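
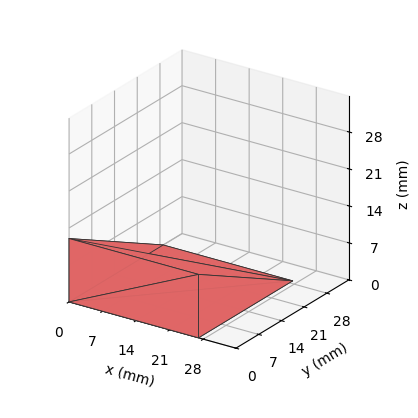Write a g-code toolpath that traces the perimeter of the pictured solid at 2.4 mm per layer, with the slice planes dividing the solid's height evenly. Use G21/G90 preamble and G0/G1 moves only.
Reading the render: the shape is a wedge (ramp): 27 × 29 mm base, rising to 12 mm along the y=0 edge and sloping linearly to z=0 at y=29 (dimensions read to the nearest mm from the axis ticks). For the g-code, the solid's height is divided into equal slices at the stated Δz and each level perimeter traced with G1 moves after a G0 lift.

; perimeter-only toolpath
G21 ; units = mm
G90 ; absolute positioning
G28 ; home
; layer 1
G0 Z2.4
G0 X0.0 Y0.0
G1 X27.0 Y0.0
G1 X27.0 Y23.2
G1 X0.0 Y23.2
G1 X0.0 Y0.0
; layer 2
G0 Z4.8
G0 X0.0 Y0.0
G1 X27.0 Y0.0
G1 X27.0 Y17.4
G1 X0.0 Y17.4
G1 X0.0 Y0.0
; layer 3
G0 Z7.2
G0 X0.0 Y0.0
G1 X27.0 Y0.0
G1 X27.0 Y11.6
G1 X0.0 Y11.6
G1 X0.0 Y0.0
; layer 4
G0 Z9.6
G0 X0.0 Y0.0
G1 X27.0 Y0.0
G1 X27.0 Y5.8
G1 X0.0 Y5.8
G1 X0.0 Y0.0
M2 ; end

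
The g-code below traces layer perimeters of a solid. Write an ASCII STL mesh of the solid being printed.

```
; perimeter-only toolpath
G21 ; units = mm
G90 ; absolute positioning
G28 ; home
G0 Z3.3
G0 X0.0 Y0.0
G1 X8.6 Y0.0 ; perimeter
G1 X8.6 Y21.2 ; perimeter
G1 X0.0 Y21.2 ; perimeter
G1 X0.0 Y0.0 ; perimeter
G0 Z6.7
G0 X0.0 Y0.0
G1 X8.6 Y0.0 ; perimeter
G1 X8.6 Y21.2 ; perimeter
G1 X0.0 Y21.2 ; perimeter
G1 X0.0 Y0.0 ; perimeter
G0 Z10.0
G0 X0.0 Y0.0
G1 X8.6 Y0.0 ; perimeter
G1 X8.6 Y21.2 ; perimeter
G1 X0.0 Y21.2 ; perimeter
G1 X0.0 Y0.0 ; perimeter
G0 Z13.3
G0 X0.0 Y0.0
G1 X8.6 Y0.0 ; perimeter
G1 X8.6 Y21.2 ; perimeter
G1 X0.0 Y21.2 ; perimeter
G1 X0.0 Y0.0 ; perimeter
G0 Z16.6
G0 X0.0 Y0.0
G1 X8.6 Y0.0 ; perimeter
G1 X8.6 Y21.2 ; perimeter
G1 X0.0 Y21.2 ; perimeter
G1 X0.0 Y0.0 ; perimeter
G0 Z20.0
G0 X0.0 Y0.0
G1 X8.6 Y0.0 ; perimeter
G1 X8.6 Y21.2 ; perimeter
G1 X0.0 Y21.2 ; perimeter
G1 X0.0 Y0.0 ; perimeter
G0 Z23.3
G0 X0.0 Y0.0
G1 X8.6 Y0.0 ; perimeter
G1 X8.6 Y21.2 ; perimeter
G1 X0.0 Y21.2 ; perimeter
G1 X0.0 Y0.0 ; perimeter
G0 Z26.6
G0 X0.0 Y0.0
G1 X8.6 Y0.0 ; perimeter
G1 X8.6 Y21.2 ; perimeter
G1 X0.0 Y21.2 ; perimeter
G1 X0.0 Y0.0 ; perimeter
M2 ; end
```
solid part
  facet normal 0.0000 0.0000 -1.0000
    outer loop
      vertex 8.6 21.2 0.0
      vertex 8.6 0.0 0.0
      vertex 0.0 0.0 0.0
    endloop
  endfacet
  facet normal 0.0000 0.0000 -1.0000
    outer loop
      vertex 0.0 21.2 0.0
      vertex 8.6 21.2 0.0
      vertex 0.0 0.0 0.0
    endloop
  endfacet
  facet normal 0.0000 0.0000 1.0000
    outer loop
      vertex 0.0 0.0 26.6
      vertex 8.6 0.0 26.6
      vertex 8.6 21.2 26.6
    endloop
  endfacet
  facet normal 0.0000 0.0000 1.0000
    outer loop
      vertex 0.0 0.0 26.6
      vertex 8.6 21.2 26.6
      vertex 0.0 21.2 26.6
    endloop
  endfacet
  facet normal 0.0000 -1.0000 0.0000
    outer loop
      vertex 0.0 0.0 0.0
      vertex 8.6 0.0 0.0
      vertex 8.6 0.0 26.6
    endloop
  endfacet
  facet normal 0.0000 -1.0000 0.0000
    outer loop
      vertex 0.0 0.0 0.0
      vertex 8.6 0.0 26.6
      vertex 0.0 0.0 26.6
    endloop
  endfacet
  facet normal 0.0000 1.0000 0.0000
    outer loop
      vertex 8.6 21.2 26.6
      vertex 8.6 21.2 0.0
      vertex 0.0 21.2 0.0
    endloop
  endfacet
  facet normal 0.0000 1.0000 0.0000
    outer loop
      vertex 0.0 21.2 26.6
      vertex 8.6 21.2 26.6
      vertex 0.0 21.2 0.0
    endloop
  endfacet
  facet normal -1.0000 0.0000 0.0000
    outer loop
      vertex 0.0 21.2 26.6
      vertex 0.0 21.2 0.0
      vertex 0.0 0.0 0.0
    endloop
  endfacet
  facet normal -1.0000 0.0000 0.0000
    outer loop
      vertex 0.0 0.0 26.6
      vertex 0.0 21.2 26.6
      vertex 0.0 0.0 0.0
    endloop
  endfacet
  facet normal 1.0000 0.0000 0.0000
    outer loop
      vertex 8.6 0.0 0.0
      vertex 8.6 21.2 0.0
      vertex 8.6 21.2 26.6
    endloop
  endfacet
  facet normal 1.0000 0.0000 0.0000
    outer loop
      vertex 8.6 0.0 0.0
      vertex 8.6 21.2 26.6
      vertex 8.6 0.0 26.6
    endloop
  endfacet
endsolid part

The G0 Z moves step by Δz≈3.3 mm. Every layer's G1 loop is the same polygon, so the solid is a straight extrusion of it from z=0 to z≈26.6. Closing with flat bottom and top caps and triangulating gives 12 facets — a rectangular box, roughly 8.6 × 21.2 mm footprint and 26.6 mm tall.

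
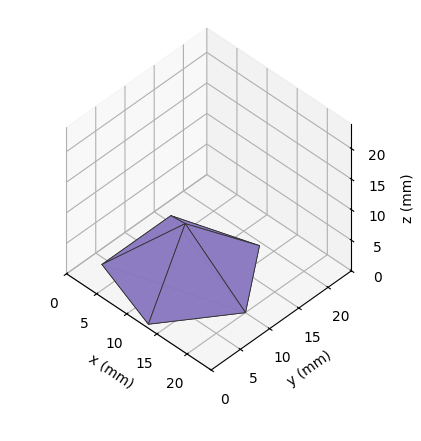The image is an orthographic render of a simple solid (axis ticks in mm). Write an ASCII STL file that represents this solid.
Reading the render: the shape is a regular 5-sided pyramid, base circumscribed radius ≈ 10 mm, apex at z ≈ 8 mm (dimensions read to the nearest mm from the axis ticks). For the STL, each face is triangulated and given an outward normal.

solid part
  facet normal 0.0000 0.0000 -1.0000
    outer loop
      vertex 1.9 15.9 0.0
      vertex 13.1 19.5 0.0
      vertex 20.0 10.0 0.0
    endloop
  endfacet
  facet normal 0.0000 0.0000 -1.0000
    outer loop
      vertex 1.9 4.1 0.0
      vertex 1.9 15.9 0.0
      vertex 20.0 10.0 0.0
    endloop
  endfacet
  facet normal 0.0000 0.0000 -1.0000
    outer loop
      vertex 13.1 0.5 0.0
      vertex 1.9 4.1 0.0
      vertex 20.0 10.0 0.0
    endloop
  endfacet
  facet normal 0.5689 0.4132 0.7111
    outer loop
      vertex 20.0 10.0 0.0
      vertex 13.1 19.5 0.0
      vertex 10.0 10.0 8.0
    endloop
  endfacet
  facet normal -0.2151 0.6692 0.7113
    outer loop
      vertex 13.1 19.5 0.0
      vertex 1.9 15.9 0.0
      vertex 10.0 10.0 8.0
    endloop
  endfacet
  facet normal -0.7027 0.0000 0.7115
    outer loop
      vertex 1.9 15.9 0.0
      vertex 1.9 4.1 0.0
      vertex 10.0 10.0 8.0
    endloop
  endfacet
  facet normal -0.2151 -0.6692 0.7113
    outer loop
      vertex 1.9 4.1 0.0
      vertex 13.1 0.5 0.0
      vertex 10.0 10.0 8.0
    endloop
  endfacet
  facet normal 0.5689 -0.4132 0.7111
    outer loop
      vertex 13.1 0.5 0.0
      vertex 20.0 10.0 0.0
      vertex 10.0 10.0 8.0
    endloop
  endfacet
endsolid part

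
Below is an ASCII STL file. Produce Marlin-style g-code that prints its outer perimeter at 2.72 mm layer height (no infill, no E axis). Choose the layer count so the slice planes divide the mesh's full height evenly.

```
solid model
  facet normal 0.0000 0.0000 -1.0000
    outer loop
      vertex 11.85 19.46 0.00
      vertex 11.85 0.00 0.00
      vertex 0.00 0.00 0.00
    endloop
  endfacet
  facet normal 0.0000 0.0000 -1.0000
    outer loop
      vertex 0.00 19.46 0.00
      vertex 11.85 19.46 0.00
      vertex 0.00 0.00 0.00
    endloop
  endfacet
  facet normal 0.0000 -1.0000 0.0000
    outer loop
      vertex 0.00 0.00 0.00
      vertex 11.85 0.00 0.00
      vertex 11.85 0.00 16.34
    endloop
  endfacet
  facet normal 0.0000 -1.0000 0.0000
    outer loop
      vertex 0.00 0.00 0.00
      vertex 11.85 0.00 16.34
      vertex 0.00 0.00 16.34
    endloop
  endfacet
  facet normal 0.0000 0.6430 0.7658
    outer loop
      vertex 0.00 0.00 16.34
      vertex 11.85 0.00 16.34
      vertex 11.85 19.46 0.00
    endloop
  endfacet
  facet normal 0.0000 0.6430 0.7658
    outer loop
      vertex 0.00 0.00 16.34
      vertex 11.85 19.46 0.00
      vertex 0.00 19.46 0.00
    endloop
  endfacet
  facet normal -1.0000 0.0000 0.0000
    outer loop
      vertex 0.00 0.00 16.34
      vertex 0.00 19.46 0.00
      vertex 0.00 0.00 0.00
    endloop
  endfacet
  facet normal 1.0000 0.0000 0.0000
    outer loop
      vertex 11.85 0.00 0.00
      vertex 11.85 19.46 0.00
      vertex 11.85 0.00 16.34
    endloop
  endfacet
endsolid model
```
; perimeter-only toolpath
G21 ; units = mm
G90 ; absolute positioning
G28 ; home
; layer 1
G0 Z2.72
G0 X0.00 Y0.00
G1 X11.85 Y0.00
G1 X11.85 Y16.22
G1 X0.00 Y16.22
G1 X0.00 Y0.00
; layer 2
G0 Z5.45
G0 X0.00 Y0.00
G1 X11.85 Y0.00
G1 X11.85 Y12.97
G1 X0.00 Y12.97
G1 X0.00 Y0.00
; layer 3
G0 Z8.17
G0 X0.00 Y0.00
G1 X11.85 Y0.00
G1 X11.85 Y9.73
G1 X0.00 Y9.73
G1 X0.00 Y0.00
; layer 4
G0 Z10.89
G0 X0.00 Y0.00
G1 X11.85 Y0.00
G1 X11.85 Y6.49
G1 X0.00 Y6.49
G1 X0.00 Y0.00
; layer 5
G0 Z13.62
G0 X0.00 Y0.00
G1 X11.85 Y0.00
G1 X11.85 Y3.24
G1 X0.00 Y3.24
G1 X0.00 Y0.00
M2 ; end

The solid is a wedge (ramp): 11.8 × 19.5 mm base, rising to 16.3 mm along the y=0 edge and sloping linearly to z=0 at y=19.5. Slicing at Δz = 2.72 mm — 6 equal slices spanning the solid's height, so layer i sits at z = i·h/6 — gives 5 non-empty perimeters. Each is a 4-segment closed polygon; G0 lifts to the layer z and rapids to the start vertex, then G1 traces the edges. The cross-section shrinks linearly with z (the slice at the apex is degenerate and omitted).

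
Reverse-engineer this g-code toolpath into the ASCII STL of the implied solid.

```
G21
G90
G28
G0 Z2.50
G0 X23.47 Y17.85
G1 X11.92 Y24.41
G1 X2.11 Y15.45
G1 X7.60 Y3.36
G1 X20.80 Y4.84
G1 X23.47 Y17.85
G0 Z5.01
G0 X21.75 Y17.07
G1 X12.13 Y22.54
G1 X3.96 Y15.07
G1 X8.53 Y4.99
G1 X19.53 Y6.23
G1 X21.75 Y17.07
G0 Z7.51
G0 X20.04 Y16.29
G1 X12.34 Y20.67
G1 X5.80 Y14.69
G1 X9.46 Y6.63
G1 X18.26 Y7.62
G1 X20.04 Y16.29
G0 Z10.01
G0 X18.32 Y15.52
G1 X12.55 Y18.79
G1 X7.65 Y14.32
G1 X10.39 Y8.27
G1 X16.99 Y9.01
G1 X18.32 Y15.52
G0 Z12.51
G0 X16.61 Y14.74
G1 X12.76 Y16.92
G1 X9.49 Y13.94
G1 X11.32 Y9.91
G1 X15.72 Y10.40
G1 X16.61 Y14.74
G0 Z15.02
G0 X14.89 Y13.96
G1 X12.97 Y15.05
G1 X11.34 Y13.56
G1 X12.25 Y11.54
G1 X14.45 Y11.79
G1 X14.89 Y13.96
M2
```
solid part
  facet normal 0.0000 0.0000 -1.0000
    outer loop
      vertex 0.27 15.83 0.00
      vertex 11.71 26.28 0.00
      vertex 25.18 18.63 0.00
    endloop
  endfacet
  facet normal 0.0000 0.0000 -1.0000
    outer loop
      vertex 6.67 1.72 0.00
      vertex 0.27 15.83 0.00
      vertex 25.18 18.63 0.00
    endloop
  endfacet
  facet normal 0.0000 0.0000 -1.0000
    outer loop
      vertex 22.07 3.45 0.00
      vertex 6.67 1.72 0.00
      vertex 25.18 18.63 0.00
    endloop
  endfacet
  facet normal 0.4218 0.7428 0.5200
    outer loop
      vertex 25.18 18.63 0.00
      vertex 11.71 26.28 0.00
      vertex 13.18 13.18 17.52
    endloop
  endfacet
  facet normal -0.5761 0.6307 0.5199
    outer loop
      vertex 11.71 26.28 0.00
      vertex 0.27 15.83 0.00
      vertex 13.18 13.18 17.52
    endloop
  endfacet
  facet normal -0.7780 -0.3529 0.5199
    outer loop
      vertex 0.27 15.83 0.00
      vertex 6.67 1.72 0.00
      vertex 13.18 13.18 17.52
    endloop
  endfacet
  facet normal 0.0954 -0.8489 0.5198
    outer loop
      vertex 6.67 1.72 0.00
      vertex 22.07 3.45 0.00
      vertex 13.18 13.18 17.52
    endloop
  endfacet
  facet normal 0.8369 -0.1715 0.5199
    outer loop
      vertex 22.07 3.45 0.00
      vertex 25.18 18.63 0.00
      vertex 13.18 13.18 17.52
    endloop
  endfacet
endsolid part

The G0 Z moves step by Δz≈2.50 mm. The G1 loops shrink linearly with z, so the solid tapers from its base footprint up to z≈17.5. Closing with a flat bottom cap and the tapered top and triangulating gives 8 facets — a regular 5-sided pyramid, base circumscribed radius ≈ 13.2 mm, apex at z ≈ 17.5 mm.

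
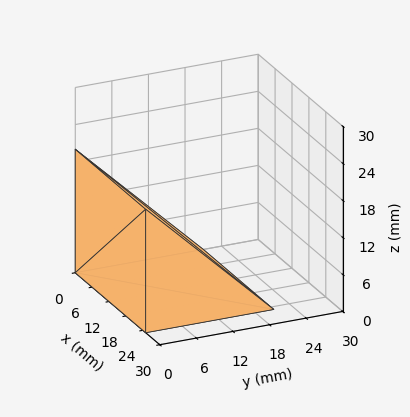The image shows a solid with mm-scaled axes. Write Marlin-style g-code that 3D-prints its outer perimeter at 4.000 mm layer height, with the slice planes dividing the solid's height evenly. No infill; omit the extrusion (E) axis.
Reading the render: the shape is a wedge (ramp): 25 × 21 mm base, rising to 20 mm along the y=0 edge and sloping linearly to z=0 at y=21 (dimensions read to the nearest mm from the axis ticks). For the g-code, the solid's height is divided into equal slices at the stated Δz and each level perimeter traced with G1 moves after a G0 lift.

; perimeter-only toolpath
G21 ; units = mm
G90 ; absolute positioning
G28 ; home
; layer 1
G0 Z4.000
G0 X0.000 Y0.000
G1 X25.000 Y0.000
G1 X25.000 Y16.800
G1 X0.000 Y16.800
G1 X0.000 Y0.000
; layer 2
G0 Z8.000
G0 X0.000 Y0.000
G1 X25.000 Y0.000
G1 X25.000 Y12.600
G1 X0.000 Y12.600
G1 X0.000 Y0.000
; layer 3
G0 Z12.000
G0 X0.000 Y0.000
G1 X25.000 Y0.000
G1 X25.000 Y8.400
G1 X0.000 Y8.400
G1 X0.000 Y0.000
; layer 4
G0 Z16.000
G0 X0.000 Y0.000
G1 X25.000 Y0.000
G1 X25.000 Y4.200
G1 X0.000 Y4.200
G1 X0.000 Y0.000
M2 ; end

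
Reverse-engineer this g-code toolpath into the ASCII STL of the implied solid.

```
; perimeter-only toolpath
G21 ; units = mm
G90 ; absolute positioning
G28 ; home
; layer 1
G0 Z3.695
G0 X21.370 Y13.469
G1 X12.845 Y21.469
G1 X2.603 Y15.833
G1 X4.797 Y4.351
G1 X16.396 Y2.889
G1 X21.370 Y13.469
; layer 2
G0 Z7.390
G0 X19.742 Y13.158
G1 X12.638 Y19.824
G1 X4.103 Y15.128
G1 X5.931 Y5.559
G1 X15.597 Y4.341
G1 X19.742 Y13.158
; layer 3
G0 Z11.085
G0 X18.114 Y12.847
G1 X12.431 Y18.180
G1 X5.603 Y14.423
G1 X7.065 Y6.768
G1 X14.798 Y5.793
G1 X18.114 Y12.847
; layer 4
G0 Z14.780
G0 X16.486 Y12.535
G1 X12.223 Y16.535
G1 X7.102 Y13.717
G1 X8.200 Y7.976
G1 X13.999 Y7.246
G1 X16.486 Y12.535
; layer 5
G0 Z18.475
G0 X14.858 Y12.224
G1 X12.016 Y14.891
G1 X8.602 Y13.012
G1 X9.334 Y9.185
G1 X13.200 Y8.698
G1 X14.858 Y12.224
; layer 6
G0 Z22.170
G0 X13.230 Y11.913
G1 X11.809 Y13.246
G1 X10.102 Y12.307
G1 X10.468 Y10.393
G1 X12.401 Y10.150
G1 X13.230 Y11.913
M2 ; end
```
solid part
  facet normal 0.0000 0.0000 -1.0000
    outer loop
      vertex 1.103 16.538 0.000
      vertex 13.052 23.113 0.000
      vertex 22.998 13.780 0.000
    endloop
  endfacet
  facet normal 0.0000 0.0000 -1.0000
    outer loop
      vertex 3.663 3.142 0.000
      vertex 1.103 16.538 0.000
      vertex 22.998 13.780 0.000
    endloop
  endfacet
  facet normal 0.0000 0.0000 -1.0000
    outer loop
      vertex 17.195 1.437 0.000
      vertex 3.663 3.142 0.000
      vertex 22.998 13.780 0.000
    endloop
  endfacet
  facet normal 0.6432 0.6855 0.3411
    outer loop
      vertex 22.998 13.780 0.000
      vertex 13.052 23.113 0.000
      vertex 11.602 11.602 25.865
    endloop
  endfacet
  facet normal -0.4532 0.8236 0.3411
    outer loop
      vertex 13.052 23.113 0.000
      vertex 1.103 16.538 0.000
      vertex 11.602 11.602 25.865
    endloop
  endfacet
  facet normal -0.9233 -0.1764 0.3411
    outer loop
      vertex 1.103 16.538 0.000
      vertex 3.663 3.142 0.000
      vertex 11.602 11.602 25.865
    endloop
  endfacet
  facet normal -0.1175 -0.9326 0.3411
    outer loop
      vertex 3.663 3.142 0.000
      vertex 17.195 1.437 0.000
      vertex 11.602 11.602 25.865
    endloop
  endfacet
  facet normal 0.8507 -0.3999 0.3411
    outer loop
      vertex 17.195 1.437 0.000
      vertex 22.998 13.780 0.000
      vertex 11.602 11.602 25.865
    endloop
  endfacet
endsolid part

The G0 Z moves step by Δz≈3.695 mm. The G1 loops shrink linearly with z, so the solid tapers from its base footprint up to z≈25.9. Closing with a flat bottom cap and the tapered top and triangulating gives 8 facets — a regular 5-sided pyramid, base circumscribed radius ≈ 11.6 mm, apex at z ≈ 25.9 mm.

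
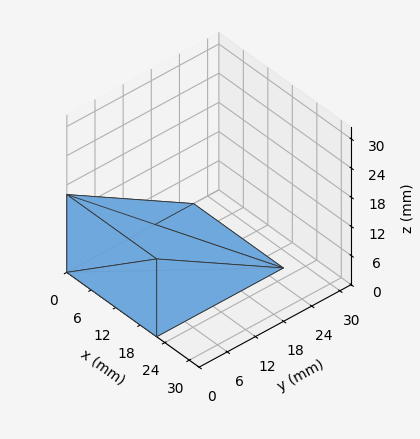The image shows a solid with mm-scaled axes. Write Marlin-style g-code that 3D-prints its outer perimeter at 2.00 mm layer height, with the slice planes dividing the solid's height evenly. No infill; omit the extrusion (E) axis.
Reading the render: the shape is a wedge (ramp): 22 × 27 mm base, rising to 16 mm along the y=0 edge and sloping linearly to z=0 at y=27 (dimensions read to the nearest mm from the axis ticks). For the g-code, the solid's height is divided into equal slices at the stated Δz and each level perimeter traced with G1 moves after a G0 lift.

; perimeter-only toolpath
G21 ; units = mm
G90 ; absolute positioning
G28 ; home
; layer 1
G0 Z2.00
G0 X0.00 Y0.00
G1 X22.00 Y0.00
G1 X22.00 Y23.62
G1 X0.00 Y23.62
G1 X0.00 Y0.00
; layer 2
G0 Z4.00
G0 X0.00 Y0.00
G1 X22.00 Y0.00
G1 X22.00 Y20.25
G1 X0.00 Y20.25
G1 X0.00 Y0.00
; layer 3
G0 Z6.00
G0 X0.00 Y0.00
G1 X22.00 Y0.00
G1 X22.00 Y16.88
G1 X0.00 Y16.88
G1 X0.00 Y0.00
; layer 4
G0 Z8.00
G0 X0.00 Y0.00
G1 X22.00 Y0.00
G1 X22.00 Y13.50
G1 X0.00 Y13.50
G1 X0.00 Y0.00
; layer 5
G0 Z10.00
G0 X0.00 Y0.00
G1 X22.00 Y0.00
G1 X22.00 Y10.12
G1 X0.00 Y10.12
G1 X0.00 Y0.00
; layer 6
G0 Z12.00
G0 X0.00 Y0.00
G1 X22.00 Y0.00
G1 X22.00 Y6.75
G1 X0.00 Y6.75
G1 X0.00 Y0.00
; layer 7
G0 Z14.00
G0 X0.00 Y0.00
G1 X22.00 Y0.00
G1 X22.00 Y3.38
G1 X0.00 Y3.38
G1 X0.00 Y0.00
M2 ; end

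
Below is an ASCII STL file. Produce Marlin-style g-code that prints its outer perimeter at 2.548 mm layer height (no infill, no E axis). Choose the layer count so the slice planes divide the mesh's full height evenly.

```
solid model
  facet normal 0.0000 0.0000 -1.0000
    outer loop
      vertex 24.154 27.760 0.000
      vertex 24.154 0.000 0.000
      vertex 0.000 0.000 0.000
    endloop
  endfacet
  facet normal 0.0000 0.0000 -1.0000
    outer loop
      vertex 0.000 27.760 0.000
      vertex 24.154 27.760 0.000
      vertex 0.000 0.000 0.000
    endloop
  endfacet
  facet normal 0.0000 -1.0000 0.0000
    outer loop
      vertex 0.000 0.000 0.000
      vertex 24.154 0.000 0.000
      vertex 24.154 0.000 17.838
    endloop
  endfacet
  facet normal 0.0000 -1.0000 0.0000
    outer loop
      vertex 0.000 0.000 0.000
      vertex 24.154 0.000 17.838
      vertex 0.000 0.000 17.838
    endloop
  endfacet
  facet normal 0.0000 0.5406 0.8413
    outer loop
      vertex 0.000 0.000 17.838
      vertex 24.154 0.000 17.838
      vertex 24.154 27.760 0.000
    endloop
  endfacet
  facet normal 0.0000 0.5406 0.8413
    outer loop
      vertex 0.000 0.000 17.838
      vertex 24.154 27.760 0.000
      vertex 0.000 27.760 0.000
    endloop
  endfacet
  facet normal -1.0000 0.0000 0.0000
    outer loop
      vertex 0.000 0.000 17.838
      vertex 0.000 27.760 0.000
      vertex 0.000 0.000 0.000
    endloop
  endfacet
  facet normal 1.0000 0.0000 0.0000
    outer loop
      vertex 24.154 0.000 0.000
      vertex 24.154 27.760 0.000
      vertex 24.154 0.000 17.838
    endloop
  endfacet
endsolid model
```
; perimeter-only toolpath
G21 ; units = mm
G90 ; absolute positioning
G28 ; home
; layer 1
G0 Z2.548
G0 X0.000 Y0.000
G1 X24.154 Y0.000
G1 X24.154 Y23.794
G1 X0.000 Y23.794
G1 X0.000 Y0.000
; layer 2
G0 Z5.097
G0 X0.000 Y0.000
G1 X24.154 Y0.000
G1 X24.154 Y19.829
G1 X0.000 Y19.829
G1 X0.000 Y0.000
; layer 3
G0 Z7.645
G0 X0.000 Y0.000
G1 X24.154 Y0.000
G1 X24.154 Y15.863
G1 X0.000 Y15.863
G1 X0.000 Y0.000
; layer 4
G0 Z10.193
G0 X0.000 Y0.000
G1 X24.154 Y0.000
G1 X24.154 Y11.897
G1 X0.000 Y11.897
G1 X0.000 Y0.000
; layer 5
G0 Z12.741
G0 X0.000 Y0.000
G1 X24.154 Y0.000
G1 X24.154 Y7.931
G1 X0.000 Y7.931
G1 X0.000 Y0.000
; layer 6
G0 Z15.290
G0 X0.000 Y0.000
G1 X24.154 Y0.000
G1 X24.154 Y3.966
G1 X0.000 Y3.966
G1 X0.000 Y0.000
M2 ; end

The solid is a wedge (ramp): 24.2 × 27.8 mm base, rising to 17.8 mm along the y=0 edge and sloping linearly to z=0 at y=27.8. Slicing at Δz = 2.548 mm — 7 equal slices spanning the solid's height, so layer i sits at z = i·h/7 — gives 6 non-empty perimeters. Each is a 4-segment closed polygon; G0 lifts to the layer z and rapids to the start vertex, then G1 traces the edges. The cross-section shrinks linearly with z (the slice at the apex is degenerate and omitted).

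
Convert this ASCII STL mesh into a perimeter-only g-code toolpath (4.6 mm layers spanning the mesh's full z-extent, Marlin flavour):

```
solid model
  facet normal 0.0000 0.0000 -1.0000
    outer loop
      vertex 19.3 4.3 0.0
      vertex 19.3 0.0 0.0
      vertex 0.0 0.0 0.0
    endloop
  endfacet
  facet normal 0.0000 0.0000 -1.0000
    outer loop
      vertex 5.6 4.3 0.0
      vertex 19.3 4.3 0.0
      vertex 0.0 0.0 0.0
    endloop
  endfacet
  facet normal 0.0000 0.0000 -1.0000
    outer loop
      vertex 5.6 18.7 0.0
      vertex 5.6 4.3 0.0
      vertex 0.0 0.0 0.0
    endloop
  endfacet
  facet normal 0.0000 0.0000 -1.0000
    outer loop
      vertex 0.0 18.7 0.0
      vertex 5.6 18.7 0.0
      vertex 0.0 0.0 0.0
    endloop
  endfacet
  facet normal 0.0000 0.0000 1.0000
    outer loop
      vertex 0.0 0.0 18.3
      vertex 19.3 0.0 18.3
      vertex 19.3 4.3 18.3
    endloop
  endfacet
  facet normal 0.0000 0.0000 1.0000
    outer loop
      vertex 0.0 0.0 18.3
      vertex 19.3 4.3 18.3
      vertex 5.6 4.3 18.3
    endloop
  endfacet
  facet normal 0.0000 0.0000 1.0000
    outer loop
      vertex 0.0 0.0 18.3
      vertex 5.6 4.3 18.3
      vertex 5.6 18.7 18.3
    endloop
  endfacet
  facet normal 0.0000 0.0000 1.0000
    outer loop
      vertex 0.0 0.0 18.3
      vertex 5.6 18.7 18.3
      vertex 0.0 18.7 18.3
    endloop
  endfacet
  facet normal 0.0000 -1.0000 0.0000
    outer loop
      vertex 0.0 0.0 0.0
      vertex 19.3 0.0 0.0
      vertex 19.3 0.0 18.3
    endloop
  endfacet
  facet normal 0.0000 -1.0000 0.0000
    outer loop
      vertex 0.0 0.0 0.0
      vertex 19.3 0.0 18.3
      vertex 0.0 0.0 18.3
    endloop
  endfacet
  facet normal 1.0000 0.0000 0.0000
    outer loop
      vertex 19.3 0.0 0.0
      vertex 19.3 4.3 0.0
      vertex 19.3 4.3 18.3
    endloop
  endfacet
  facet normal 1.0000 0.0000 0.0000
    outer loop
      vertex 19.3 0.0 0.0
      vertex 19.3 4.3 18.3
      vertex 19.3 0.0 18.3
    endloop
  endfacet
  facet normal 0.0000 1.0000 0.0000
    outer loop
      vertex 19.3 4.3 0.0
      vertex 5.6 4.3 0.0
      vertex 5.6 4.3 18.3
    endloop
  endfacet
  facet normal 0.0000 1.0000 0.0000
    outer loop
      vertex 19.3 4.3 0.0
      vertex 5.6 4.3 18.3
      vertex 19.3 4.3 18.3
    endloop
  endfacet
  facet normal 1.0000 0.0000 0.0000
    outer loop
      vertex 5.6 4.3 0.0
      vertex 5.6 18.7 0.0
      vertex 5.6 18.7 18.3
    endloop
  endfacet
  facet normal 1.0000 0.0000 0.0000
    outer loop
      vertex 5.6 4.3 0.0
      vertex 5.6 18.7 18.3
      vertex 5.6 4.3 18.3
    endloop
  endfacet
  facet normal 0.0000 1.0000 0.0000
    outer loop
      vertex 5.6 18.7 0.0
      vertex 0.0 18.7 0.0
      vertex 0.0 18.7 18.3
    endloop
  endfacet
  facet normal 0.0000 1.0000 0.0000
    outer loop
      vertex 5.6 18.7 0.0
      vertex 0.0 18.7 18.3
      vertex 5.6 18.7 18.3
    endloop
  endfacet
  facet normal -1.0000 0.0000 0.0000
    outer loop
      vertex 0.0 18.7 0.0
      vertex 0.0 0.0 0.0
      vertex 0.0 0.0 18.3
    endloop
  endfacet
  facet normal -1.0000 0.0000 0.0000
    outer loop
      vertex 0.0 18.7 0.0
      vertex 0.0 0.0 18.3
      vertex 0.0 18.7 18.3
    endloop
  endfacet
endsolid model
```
; perimeter-only toolpath
G21 ; units = mm
G90 ; absolute positioning
G28 ; home
; layer 1
G0 Z4.6
G0 X0.0 Y0.0
G1 X19.3 Y0.0
G1 X19.3 Y4.3
G1 X5.6 Y4.3
G1 X5.6 Y18.7
G1 X0.0 Y18.7
G1 X0.0 Y0.0
; layer 2
G0 Z9.2
G0 X0.0 Y0.0
G1 X19.3 Y0.0
G1 X19.3 Y4.3
G1 X5.6 Y4.3
G1 X5.6 Y18.7
G1 X0.0 Y18.7
G1 X0.0 Y0.0
; layer 3
G0 Z13.7
G0 X0.0 Y0.0
G1 X19.3 Y0.0
G1 X19.3 Y4.3
G1 X5.6 Y4.3
G1 X5.6 Y18.7
G1 X0.0 Y18.7
G1 X0.0 Y0.0
; layer 4
G0 Z18.3
G0 X0.0 Y0.0
G1 X19.3 Y0.0
G1 X19.3 Y4.3
G1 X5.6 Y4.3
G1 X5.6 Y18.7
G1 X0.0 Y18.7
G1 X0.0 Y0.0
M2 ; end

The solid is an L-shaped prism: outer 19.3 × 18.7 mm, arm thicknesses ≈ 4.3 mm (horizontal) and 5.6 mm (vertical), extruded 18.3 mm in z. Slicing at Δz = 4.6 mm — 4 equal slices spanning the solid's height, so layer i sits at z = i·h/4 — gives 4 non-empty perimeters. Each is a 6-segment closed polygon; G0 lifts to the layer z and rapids to the start vertex, then G1 traces the edges.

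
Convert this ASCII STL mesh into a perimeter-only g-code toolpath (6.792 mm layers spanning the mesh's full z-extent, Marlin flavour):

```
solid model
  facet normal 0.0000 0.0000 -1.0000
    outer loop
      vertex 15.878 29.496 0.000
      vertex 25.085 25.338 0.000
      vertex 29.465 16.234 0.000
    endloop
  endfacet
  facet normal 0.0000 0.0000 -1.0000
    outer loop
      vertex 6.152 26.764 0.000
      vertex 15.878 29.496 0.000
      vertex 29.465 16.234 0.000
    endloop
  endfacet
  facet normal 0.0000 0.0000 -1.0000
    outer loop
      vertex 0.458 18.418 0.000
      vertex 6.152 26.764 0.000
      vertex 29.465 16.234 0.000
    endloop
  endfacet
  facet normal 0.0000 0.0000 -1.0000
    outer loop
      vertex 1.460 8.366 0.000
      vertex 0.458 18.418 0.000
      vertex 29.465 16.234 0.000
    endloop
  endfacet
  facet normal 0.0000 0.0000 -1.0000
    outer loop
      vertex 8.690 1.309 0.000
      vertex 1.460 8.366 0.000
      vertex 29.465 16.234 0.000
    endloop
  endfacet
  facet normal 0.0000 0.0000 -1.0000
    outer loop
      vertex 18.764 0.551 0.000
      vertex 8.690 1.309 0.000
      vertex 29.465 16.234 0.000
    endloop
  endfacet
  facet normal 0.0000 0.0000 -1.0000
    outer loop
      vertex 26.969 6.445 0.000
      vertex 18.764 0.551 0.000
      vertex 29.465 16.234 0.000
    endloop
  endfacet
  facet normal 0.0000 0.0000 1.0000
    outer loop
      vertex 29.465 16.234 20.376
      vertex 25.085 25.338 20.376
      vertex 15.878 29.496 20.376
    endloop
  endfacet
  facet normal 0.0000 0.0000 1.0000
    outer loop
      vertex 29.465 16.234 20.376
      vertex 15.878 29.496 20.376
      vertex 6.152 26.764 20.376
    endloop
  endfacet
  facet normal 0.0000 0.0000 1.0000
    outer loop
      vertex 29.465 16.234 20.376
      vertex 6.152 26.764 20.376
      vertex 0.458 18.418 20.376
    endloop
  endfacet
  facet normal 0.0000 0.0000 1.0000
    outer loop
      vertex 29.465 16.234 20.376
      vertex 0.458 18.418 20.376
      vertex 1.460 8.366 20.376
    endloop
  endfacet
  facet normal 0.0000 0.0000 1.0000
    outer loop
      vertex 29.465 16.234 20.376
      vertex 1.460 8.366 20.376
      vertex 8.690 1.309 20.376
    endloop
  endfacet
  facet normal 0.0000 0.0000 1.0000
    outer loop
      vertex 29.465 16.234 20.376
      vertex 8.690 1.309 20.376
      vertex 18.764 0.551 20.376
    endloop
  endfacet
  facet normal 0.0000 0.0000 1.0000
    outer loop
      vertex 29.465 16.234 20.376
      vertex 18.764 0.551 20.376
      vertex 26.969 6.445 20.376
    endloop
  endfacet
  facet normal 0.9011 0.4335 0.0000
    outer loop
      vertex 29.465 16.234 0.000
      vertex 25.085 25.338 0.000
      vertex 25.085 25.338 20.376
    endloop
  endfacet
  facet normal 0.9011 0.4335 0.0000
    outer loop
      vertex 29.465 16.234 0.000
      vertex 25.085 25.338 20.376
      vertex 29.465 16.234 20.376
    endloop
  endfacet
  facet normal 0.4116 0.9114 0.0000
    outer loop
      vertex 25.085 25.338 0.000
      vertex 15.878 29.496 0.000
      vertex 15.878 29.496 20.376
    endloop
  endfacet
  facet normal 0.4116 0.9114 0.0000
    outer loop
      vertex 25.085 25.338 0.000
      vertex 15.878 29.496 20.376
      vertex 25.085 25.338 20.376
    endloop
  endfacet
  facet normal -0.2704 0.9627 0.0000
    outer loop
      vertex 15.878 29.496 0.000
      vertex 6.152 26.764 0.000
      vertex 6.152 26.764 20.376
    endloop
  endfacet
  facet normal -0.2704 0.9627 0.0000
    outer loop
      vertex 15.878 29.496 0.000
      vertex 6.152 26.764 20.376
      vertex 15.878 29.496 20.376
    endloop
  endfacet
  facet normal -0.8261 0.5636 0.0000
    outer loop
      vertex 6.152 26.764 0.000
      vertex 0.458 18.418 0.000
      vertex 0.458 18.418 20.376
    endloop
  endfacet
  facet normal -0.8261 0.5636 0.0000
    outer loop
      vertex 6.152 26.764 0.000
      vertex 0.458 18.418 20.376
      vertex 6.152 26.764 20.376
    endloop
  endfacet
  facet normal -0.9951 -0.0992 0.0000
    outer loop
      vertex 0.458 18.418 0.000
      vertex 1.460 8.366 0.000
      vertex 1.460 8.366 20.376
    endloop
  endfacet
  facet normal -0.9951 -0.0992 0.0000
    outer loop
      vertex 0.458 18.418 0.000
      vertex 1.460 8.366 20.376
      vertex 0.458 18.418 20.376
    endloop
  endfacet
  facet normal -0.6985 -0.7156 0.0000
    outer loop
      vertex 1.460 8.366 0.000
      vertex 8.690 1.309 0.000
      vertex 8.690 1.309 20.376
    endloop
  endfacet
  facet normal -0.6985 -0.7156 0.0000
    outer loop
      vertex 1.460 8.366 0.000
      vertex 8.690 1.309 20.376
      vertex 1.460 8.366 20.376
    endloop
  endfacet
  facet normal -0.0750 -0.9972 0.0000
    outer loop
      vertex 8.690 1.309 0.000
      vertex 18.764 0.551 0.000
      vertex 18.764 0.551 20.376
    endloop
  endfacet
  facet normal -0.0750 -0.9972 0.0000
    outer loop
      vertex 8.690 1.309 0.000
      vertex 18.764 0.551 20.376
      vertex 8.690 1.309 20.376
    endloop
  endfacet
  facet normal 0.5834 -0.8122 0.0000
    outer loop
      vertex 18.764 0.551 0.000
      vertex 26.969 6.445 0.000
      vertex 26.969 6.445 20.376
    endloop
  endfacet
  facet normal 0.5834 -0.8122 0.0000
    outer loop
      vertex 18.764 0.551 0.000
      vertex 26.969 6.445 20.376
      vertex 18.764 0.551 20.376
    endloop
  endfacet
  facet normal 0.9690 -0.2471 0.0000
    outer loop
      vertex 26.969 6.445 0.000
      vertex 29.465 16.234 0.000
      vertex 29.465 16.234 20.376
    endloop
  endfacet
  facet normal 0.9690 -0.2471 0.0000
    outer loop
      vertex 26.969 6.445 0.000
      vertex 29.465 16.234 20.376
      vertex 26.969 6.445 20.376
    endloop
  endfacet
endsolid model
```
; perimeter-only toolpath
G21 ; units = mm
G90 ; absolute positioning
G28 ; home
; layer 1
G0 Z6.792
G0 X29.465 Y16.234
G1 X25.085 Y25.338
G1 X15.878 Y29.496
G1 X6.152 Y26.764
G1 X0.458 Y18.418
G1 X1.460 Y8.366
G1 X8.690 Y1.309
G1 X18.764 Y0.551
G1 X26.969 Y6.445
G1 X29.465 Y16.234
; layer 2
G0 Z13.584
G0 X29.465 Y16.234
G1 X25.085 Y25.338
G1 X15.878 Y29.496
G1 X6.152 Y26.764
G1 X0.458 Y18.418
G1 X1.460 Y8.366
G1 X8.690 Y1.309
G1 X18.764 Y0.551
G1 X26.969 Y6.445
G1 X29.465 Y16.234
; layer 3
G0 Z20.376
G0 X29.465 Y16.234
G1 X25.085 Y25.338
G1 X15.878 Y29.496
G1 X6.152 Y26.764
G1 X0.458 Y18.418
G1 X1.460 Y8.366
G1 X8.690 Y1.309
G1 X18.764 Y0.551
G1 X26.969 Y6.445
G1 X29.465 Y16.234
M2 ; end

The solid is a regular 9-sided prism (a cylinder approximated with 9 flat sides), circumscribed radius ≈ 14.8 mm, height ≈ 20.4 mm. Slicing at Δz = 6.792 mm — 3 equal slices spanning the solid's height, so layer i sits at z = i·h/3 — gives 3 non-empty perimeters. Each is a 9-segment closed polygon; G0 lifts to the layer z and rapids to the start vertex, then G1 traces the edges.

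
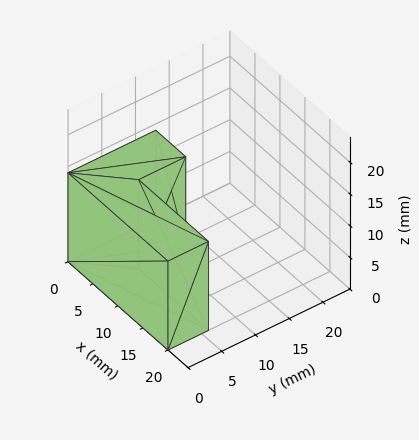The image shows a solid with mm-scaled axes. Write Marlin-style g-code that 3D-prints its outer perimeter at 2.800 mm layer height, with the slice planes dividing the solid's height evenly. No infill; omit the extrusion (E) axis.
Reading the render: the shape is an L-shaped prism: outer 20 × 13 mm, arm thicknesses ≈ 6 mm (horizontal) and 6 mm (vertical), extruded 14 mm in z (dimensions read to the nearest mm from the axis ticks). For the g-code, the solid's height is divided into equal slices at the stated Δz and each level perimeter traced with G1 moves after a G0 lift.

; perimeter-only toolpath
G21 ; units = mm
G90 ; absolute positioning
G28 ; home
; layer 1
G0 Z2.800
G0 X0.000 Y0.000
G1 X20.000 Y0.000
G1 X20.000 Y6.000
G1 X6.000 Y6.000
G1 X6.000 Y13.000
G1 X0.000 Y13.000
G1 X0.000 Y0.000
; layer 2
G0 Z5.600
G0 X0.000 Y0.000
G1 X20.000 Y0.000
G1 X20.000 Y6.000
G1 X6.000 Y6.000
G1 X6.000 Y13.000
G1 X0.000 Y13.000
G1 X0.000 Y0.000
; layer 3
G0 Z8.400
G0 X0.000 Y0.000
G1 X20.000 Y0.000
G1 X20.000 Y6.000
G1 X6.000 Y6.000
G1 X6.000 Y13.000
G1 X0.000 Y13.000
G1 X0.000 Y0.000
; layer 4
G0 Z11.200
G0 X0.000 Y0.000
G1 X20.000 Y0.000
G1 X20.000 Y6.000
G1 X6.000 Y6.000
G1 X6.000 Y13.000
G1 X0.000 Y13.000
G1 X0.000 Y0.000
; layer 5
G0 Z14.000
G0 X0.000 Y0.000
G1 X20.000 Y0.000
G1 X20.000 Y6.000
G1 X6.000 Y6.000
G1 X6.000 Y13.000
G1 X0.000 Y13.000
G1 X0.000 Y0.000
M2 ; end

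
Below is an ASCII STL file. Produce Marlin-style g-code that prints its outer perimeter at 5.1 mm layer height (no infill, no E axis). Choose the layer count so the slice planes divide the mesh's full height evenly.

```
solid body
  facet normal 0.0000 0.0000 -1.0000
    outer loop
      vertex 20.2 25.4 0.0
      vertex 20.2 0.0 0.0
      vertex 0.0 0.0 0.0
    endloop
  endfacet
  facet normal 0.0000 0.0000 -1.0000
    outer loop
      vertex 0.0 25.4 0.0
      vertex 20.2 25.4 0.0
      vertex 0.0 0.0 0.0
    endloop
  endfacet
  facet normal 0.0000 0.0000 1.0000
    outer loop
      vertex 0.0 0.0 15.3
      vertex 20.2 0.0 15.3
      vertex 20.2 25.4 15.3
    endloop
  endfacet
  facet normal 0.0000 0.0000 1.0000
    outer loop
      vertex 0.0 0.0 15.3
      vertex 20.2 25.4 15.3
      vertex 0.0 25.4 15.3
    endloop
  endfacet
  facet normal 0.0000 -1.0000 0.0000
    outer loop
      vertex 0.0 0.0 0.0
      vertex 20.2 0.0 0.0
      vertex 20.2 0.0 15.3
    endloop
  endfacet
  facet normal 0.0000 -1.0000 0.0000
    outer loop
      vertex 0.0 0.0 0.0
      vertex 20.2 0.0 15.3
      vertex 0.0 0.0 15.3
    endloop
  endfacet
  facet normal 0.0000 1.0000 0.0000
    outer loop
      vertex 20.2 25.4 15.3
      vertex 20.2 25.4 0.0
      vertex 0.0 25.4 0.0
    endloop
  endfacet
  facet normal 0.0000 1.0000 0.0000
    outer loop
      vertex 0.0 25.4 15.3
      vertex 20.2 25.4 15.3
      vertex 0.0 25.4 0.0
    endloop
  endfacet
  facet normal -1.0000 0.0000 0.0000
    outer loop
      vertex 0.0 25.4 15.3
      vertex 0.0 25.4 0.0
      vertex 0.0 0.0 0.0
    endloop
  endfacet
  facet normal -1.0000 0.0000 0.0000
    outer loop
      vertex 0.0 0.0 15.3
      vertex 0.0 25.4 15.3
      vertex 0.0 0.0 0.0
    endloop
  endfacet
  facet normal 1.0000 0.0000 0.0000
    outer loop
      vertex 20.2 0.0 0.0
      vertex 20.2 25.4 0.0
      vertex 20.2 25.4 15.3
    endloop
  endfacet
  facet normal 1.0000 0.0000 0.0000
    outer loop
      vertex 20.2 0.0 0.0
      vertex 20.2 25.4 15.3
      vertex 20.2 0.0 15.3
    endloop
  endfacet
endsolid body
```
; perimeter-only toolpath
G21 ; units = mm
G90 ; absolute positioning
G28 ; home
; layer 1
G0 Z5.1
G0 X0.0 Y0.0
G1 X20.2 Y0.0
G1 X20.2 Y25.4
G1 X0.0 Y25.4
G1 X0.0 Y0.0
; layer 2
G0 Z10.2
G0 X0.0 Y0.0
G1 X20.2 Y0.0
G1 X20.2 Y25.4
G1 X0.0 Y25.4
G1 X0.0 Y0.0
; layer 3
G0 Z15.3
G0 X0.0 Y0.0
G1 X20.2 Y0.0
G1 X20.2 Y25.4
G1 X0.0 Y25.4
G1 X0.0 Y0.0
M2 ; end

The solid is a rectangular box, roughly 20.2 × 25.4 mm footprint and 15.3 mm tall. Slicing at Δz = 5.1 mm — 3 equal slices spanning the solid's height, so layer i sits at z = i·h/3 — gives 3 non-empty perimeters. Each is a 4-segment closed polygon; G0 lifts to the layer z and rapids to the start vertex, then G1 traces the edges.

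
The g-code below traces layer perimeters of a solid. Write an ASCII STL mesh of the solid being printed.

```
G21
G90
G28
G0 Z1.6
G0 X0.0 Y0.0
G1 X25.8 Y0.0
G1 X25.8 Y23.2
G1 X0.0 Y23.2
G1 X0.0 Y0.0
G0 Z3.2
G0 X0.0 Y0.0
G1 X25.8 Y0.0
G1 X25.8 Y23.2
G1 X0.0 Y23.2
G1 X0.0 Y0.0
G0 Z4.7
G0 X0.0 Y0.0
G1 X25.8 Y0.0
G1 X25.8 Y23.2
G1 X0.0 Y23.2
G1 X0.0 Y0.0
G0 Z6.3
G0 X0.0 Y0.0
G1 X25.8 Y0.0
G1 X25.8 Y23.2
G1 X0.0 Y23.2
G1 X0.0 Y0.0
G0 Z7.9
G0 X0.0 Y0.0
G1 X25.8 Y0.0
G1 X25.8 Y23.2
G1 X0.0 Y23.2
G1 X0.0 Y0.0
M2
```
solid part
  facet normal 0.0000 0.0000 -1.0000
    outer loop
      vertex 25.8 23.2 0.0
      vertex 25.8 0.0 0.0
      vertex 0.0 0.0 0.0
    endloop
  endfacet
  facet normal 0.0000 0.0000 -1.0000
    outer loop
      vertex 0.0 23.2 0.0
      vertex 25.8 23.2 0.0
      vertex 0.0 0.0 0.0
    endloop
  endfacet
  facet normal 0.0000 0.0000 1.0000
    outer loop
      vertex 0.0 0.0 7.9
      vertex 25.8 0.0 7.9
      vertex 25.8 23.2 7.9
    endloop
  endfacet
  facet normal 0.0000 0.0000 1.0000
    outer loop
      vertex 0.0 0.0 7.9
      vertex 25.8 23.2 7.9
      vertex 0.0 23.2 7.9
    endloop
  endfacet
  facet normal 0.0000 -1.0000 0.0000
    outer loop
      vertex 0.0 0.0 0.0
      vertex 25.8 0.0 0.0
      vertex 25.8 0.0 7.9
    endloop
  endfacet
  facet normal 0.0000 -1.0000 0.0000
    outer loop
      vertex 0.0 0.0 0.0
      vertex 25.8 0.0 7.9
      vertex 0.0 0.0 7.9
    endloop
  endfacet
  facet normal 0.0000 1.0000 0.0000
    outer loop
      vertex 25.8 23.2 7.9
      vertex 25.8 23.2 0.0
      vertex 0.0 23.2 0.0
    endloop
  endfacet
  facet normal 0.0000 1.0000 0.0000
    outer loop
      vertex 0.0 23.2 7.9
      vertex 25.8 23.2 7.9
      vertex 0.0 23.2 0.0
    endloop
  endfacet
  facet normal -1.0000 0.0000 0.0000
    outer loop
      vertex 0.0 23.2 7.9
      vertex 0.0 23.2 0.0
      vertex 0.0 0.0 0.0
    endloop
  endfacet
  facet normal -1.0000 0.0000 0.0000
    outer loop
      vertex 0.0 0.0 7.9
      vertex 0.0 23.2 7.9
      vertex 0.0 0.0 0.0
    endloop
  endfacet
  facet normal 1.0000 0.0000 0.0000
    outer loop
      vertex 25.8 0.0 0.0
      vertex 25.8 23.2 0.0
      vertex 25.8 23.2 7.9
    endloop
  endfacet
  facet normal 1.0000 0.0000 0.0000
    outer loop
      vertex 25.8 0.0 0.0
      vertex 25.8 23.2 7.9
      vertex 25.8 0.0 7.9
    endloop
  endfacet
endsolid part

The G0 Z moves step by Δz≈1.6 mm. Every layer's G1 loop is the same polygon, so the solid is a straight extrusion of it from z=0 to z≈7.9. Closing with flat bottom and top caps and triangulating gives 12 facets — a rectangular box, roughly 25.8 × 23.2 mm footprint and 7.9 mm tall.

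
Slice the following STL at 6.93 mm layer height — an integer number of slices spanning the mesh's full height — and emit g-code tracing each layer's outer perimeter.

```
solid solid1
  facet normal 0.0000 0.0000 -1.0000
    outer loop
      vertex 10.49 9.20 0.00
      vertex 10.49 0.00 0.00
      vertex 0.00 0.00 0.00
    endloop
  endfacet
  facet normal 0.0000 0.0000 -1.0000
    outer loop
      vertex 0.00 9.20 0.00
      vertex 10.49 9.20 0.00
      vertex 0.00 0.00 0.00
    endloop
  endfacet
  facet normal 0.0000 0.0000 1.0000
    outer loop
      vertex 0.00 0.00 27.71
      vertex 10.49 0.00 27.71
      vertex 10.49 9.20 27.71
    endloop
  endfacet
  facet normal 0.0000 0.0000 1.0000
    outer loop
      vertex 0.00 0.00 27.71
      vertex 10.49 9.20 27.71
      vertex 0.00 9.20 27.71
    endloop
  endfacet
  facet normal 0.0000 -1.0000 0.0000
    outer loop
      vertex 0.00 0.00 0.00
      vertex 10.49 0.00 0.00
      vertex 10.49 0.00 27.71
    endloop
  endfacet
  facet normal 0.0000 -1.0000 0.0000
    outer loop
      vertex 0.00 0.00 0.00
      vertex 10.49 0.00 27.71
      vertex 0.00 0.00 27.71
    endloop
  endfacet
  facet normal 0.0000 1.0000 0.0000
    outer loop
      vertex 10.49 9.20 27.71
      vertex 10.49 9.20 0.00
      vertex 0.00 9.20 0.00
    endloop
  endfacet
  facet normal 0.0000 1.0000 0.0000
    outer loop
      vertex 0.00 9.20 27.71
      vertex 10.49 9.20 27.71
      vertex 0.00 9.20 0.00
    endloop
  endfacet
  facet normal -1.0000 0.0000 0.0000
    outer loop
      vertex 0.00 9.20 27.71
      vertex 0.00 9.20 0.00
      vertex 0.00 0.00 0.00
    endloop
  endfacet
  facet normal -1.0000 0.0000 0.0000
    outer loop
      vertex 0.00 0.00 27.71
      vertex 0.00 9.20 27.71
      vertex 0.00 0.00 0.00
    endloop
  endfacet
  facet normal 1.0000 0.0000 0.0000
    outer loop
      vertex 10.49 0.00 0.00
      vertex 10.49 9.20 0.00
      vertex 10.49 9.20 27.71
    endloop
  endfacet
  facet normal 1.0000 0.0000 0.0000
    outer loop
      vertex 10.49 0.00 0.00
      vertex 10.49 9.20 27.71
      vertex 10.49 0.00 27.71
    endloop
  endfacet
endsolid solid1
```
; perimeter-only toolpath
G21 ; units = mm
G90 ; absolute positioning
G28 ; home
; layer 1
G0 Z6.93
G0 X0.00 Y0.00
G1 X10.49 Y0.00
G1 X10.49 Y9.20
G1 X0.00 Y9.20
G1 X0.00 Y0.00
; layer 2
G0 Z13.86
G0 X0.00 Y0.00
G1 X10.49 Y0.00
G1 X10.49 Y9.20
G1 X0.00 Y9.20
G1 X0.00 Y0.00
; layer 3
G0 Z20.78
G0 X0.00 Y0.00
G1 X10.49 Y0.00
G1 X10.49 Y9.20
G1 X0.00 Y9.20
G1 X0.00 Y0.00
; layer 4
G0 Z27.71
G0 X0.00 Y0.00
G1 X10.49 Y0.00
G1 X10.49 Y9.20
G1 X0.00 Y9.20
G1 X0.00 Y0.00
M2 ; end

The solid is a rectangular box, roughly 10.5 × 9.2 mm footprint and 27.7 mm tall. Slicing at Δz = 6.93 mm — 4 equal slices spanning the solid's height, so layer i sits at z = i·h/4 — gives 4 non-empty perimeters. Each is a 4-segment closed polygon; G0 lifts to the layer z and rapids to the start vertex, then G1 traces the edges.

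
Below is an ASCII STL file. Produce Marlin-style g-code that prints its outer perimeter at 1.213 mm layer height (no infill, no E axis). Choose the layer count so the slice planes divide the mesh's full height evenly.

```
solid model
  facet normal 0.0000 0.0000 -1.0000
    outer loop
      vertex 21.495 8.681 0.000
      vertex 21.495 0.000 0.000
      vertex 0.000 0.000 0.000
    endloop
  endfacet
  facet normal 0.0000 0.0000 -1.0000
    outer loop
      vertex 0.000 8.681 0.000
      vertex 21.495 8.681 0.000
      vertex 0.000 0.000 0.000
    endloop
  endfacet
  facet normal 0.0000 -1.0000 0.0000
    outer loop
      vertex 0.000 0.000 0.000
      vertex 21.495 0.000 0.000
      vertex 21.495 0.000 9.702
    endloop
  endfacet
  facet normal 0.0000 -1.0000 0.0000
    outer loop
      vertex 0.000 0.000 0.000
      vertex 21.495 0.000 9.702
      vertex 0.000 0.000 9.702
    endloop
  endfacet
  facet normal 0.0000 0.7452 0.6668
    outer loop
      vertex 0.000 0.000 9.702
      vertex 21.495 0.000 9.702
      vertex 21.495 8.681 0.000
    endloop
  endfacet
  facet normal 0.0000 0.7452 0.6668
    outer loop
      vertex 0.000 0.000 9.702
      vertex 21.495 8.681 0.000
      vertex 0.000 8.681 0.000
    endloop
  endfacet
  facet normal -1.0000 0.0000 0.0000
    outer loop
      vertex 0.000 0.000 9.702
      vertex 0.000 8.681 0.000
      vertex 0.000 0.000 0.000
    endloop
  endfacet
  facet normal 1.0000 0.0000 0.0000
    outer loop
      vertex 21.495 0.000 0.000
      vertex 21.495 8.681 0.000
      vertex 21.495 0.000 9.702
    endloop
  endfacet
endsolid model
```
; perimeter-only toolpath
G21 ; units = mm
G90 ; absolute positioning
G28 ; home
; layer 1
G0 Z1.213
G0 X0.000 Y0.000
G1 X21.495 Y0.000
G1 X21.495 Y7.596
G1 X0.000 Y7.596
G1 X0.000 Y0.000
; layer 2
G0 Z2.425
G0 X0.000 Y0.000
G1 X21.495 Y0.000
G1 X21.495 Y6.511
G1 X0.000 Y6.511
G1 X0.000 Y0.000
; layer 3
G0 Z3.638
G0 X0.000 Y0.000
G1 X21.495 Y0.000
G1 X21.495 Y5.426
G1 X0.000 Y5.426
G1 X0.000 Y0.000
; layer 4
G0 Z4.851
G0 X0.000 Y0.000
G1 X21.495 Y0.000
G1 X21.495 Y4.340
G1 X0.000 Y4.340
G1 X0.000 Y0.000
; layer 5
G0 Z6.064
G0 X0.000 Y0.000
G1 X21.495 Y0.000
G1 X21.495 Y3.255
G1 X0.000 Y3.255
G1 X0.000 Y0.000
; layer 6
G0 Z7.277
G0 X0.000 Y0.000
G1 X21.495 Y0.000
G1 X21.495 Y2.170
G1 X0.000 Y2.170
G1 X0.000 Y0.000
; layer 7
G0 Z8.489
G0 X0.000 Y0.000
G1 X21.495 Y0.000
G1 X21.495 Y1.085
G1 X0.000 Y1.085
G1 X0.000 Y0.000
M2 ; end

The solid is a wedge (ramp): 21.5 × 8.68 mm base, rising to 9.7 mm along the y=0 edge and sloping linearly to z=0 at y=8.68. Slicing at Δz = 1.213 mm — 8 equal slices spanning the solid's height, so layer i sits at z = i·h/8 — gives 7 non-empty perimeters. Each is a 4-segment closed polygon; G0 lifts to the layer z and rapids to the start vertex, then G1 traces the edges. The cross-section shrinks linearly with z (the slice at the apex is degenerate and omitted).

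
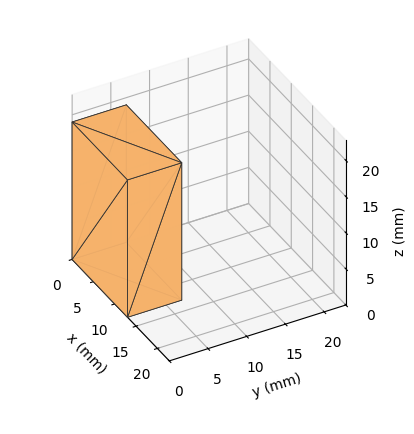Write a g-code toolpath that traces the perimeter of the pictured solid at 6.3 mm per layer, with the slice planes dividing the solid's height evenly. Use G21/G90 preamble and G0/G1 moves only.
Reading the render: the shape is a rectangular box, roughly 13 × 7 mm footprint and 19 mm tall (dimensions read to the nearest mm from the axis ticks). For the g-code, the solid's height is divided into equal slices at the stated Δz and each level perimeter traced with G1 moves after a G0 lift.

; perimeter-only toolpath
G21 ; units = mm
G90 ; absolute positioning
G28 ; home
; layer 1
G0 Z6.3
G0 X0.0 Y0.0
G1 X13.0 Y0.0
G1 X13.0 Y7.0
G1 X0.0 Y7.0
G1 X0.0 Y0.0
; layer 2
G0 Z12.7
G0 X0.0 Y0.0
G1 X13.0 Y0.0
G1 X13.0 Y7.0
G1 X0.0 Y7.0
G1 X0.0 Y0.0
; layer 3
G0 Z19.0
G0 X0.0 Y0.0
G1 X13.0 Y0.0
G1 X13.0 Y7.0
G1 X0.0 Y7.0
G1 X0.0 Y0.0
M2 ; end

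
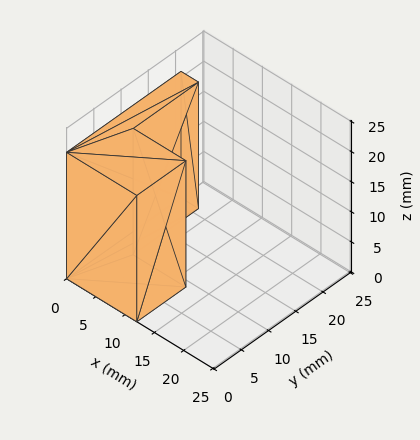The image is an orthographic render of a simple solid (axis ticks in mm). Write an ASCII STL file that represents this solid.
Reading the render: the shape is an L-shaped prism: outer 12 × 21 mm, arm thicknesses ≈ 9 mm (horizontal) and 3 mm (vertical), extruded 21 mm in z (dimensions read to the nearest mm from the axis ticks). For the STL, each face is triangulated and given an outward normal.

solid part
  facet normal 0.0000 0.0000 -1.0000
    outer loop
      vertex 12.00 9.00 0.00
      vertex 12.00 0.00 0.00
      vertex 0.00 0.00 0.00
    endloop
  endfacet
  facet normal 0.0000 0.0000 -1.0000
    outer loop
      vertex 3.00 9.00 0.00
      vertex 12.00 9.00 0.00
      vertex 0.00 0.00 0.00
    endloop
  endfacet
  facet normal 0.0000 0.0000 -1.0000
    outer loop
      vertex 3.00 21.00 0.00
      vertex 3.00 9.00 0.00
      vertex 0.00 0.00 0.00
    endloop
  endfacet
  facet normal 0.0000 0.0000 -1.0000
    outer loop
      vertex 0.00 21.00 0.00
      vertex 3.00 21.00 0.00
      vertex 0.00 0.00 0.00
    endloop
  endfacet
  facet normal 0.0000 0.0000 1.0000
    outer loop
      vertex 0.00 0.00 21.00
      vertex 12.00 0.00 21.00
      vertex 12.00 9.00 21.00
    endloop
  endfacet
  facet normal 0.0000 0.0000 1.0000
    outer loop
      vertex 0.00 0.00 21.00
      vertex 12.00 9.00 21.00
      vertex 3.00 9.00 21.00
    endloop
  endfacet
  facet normal 0.0000 0.0000 1.0000
    outer loop
      vertex 0.00 0.00 21.00
      vertex 3.00 9.00 21.00
      vertex 3.00 21.00 21.00
    endloop
  endfacet
  facet normal 0.0000 0.0000 1.0000
    outer loop
      vertex 0.00 0.00 21.00
      vertex 3.00 21.00 21.00
      vertex 0.00 21.00 21.00
    endloop
  endfacet
  facet normal 0.0000 -1.0000 0.0000
    outer loop
      vertex 0.00 0.00 0.00
      vertex 12.00 0.00 0.00
      vertex 12.00 0.00 21.00
    endloop
  endfacet
  facet normal 0.0000 -1.0000 0.0000
    outer loop
      vertex 0.00 0.00 0.00
      vertex 12.00 0.00 21.00
      vertex 0.00 0.00 21.00
    endloop
  endfacet
  facet normal 1.0000 0.0000 0.0000
    outer loop
      vertex 12.00 0.00 0.00
      vertex 12.00 9.00 0.00
      vertex 12.00 9.00 21.00
    endloop
  endfacet
  facet normal 1.0000 0.0000 0.0000
    outer loop
      vertex 12.00 0.00 0.00
      vertex 12.00 9.00 21.00
      vertex 12.00 0.00 21.00
    endloop
  endfacet
  facet normal 0.0000 1.0000 0.0000
    outer loop
      vertex 12.00 9.00 0.00
      vertex 3.00 9.00 0.00
      vertex 3.00 9.00 21.00
    endloop
  endfacet
  facet normal 0.0000 1.0000 0.0000
    outer loop
      vertex 12.00 9.00 0.00
      vertex 3.00 9.00 21.00
      vertex 12.00 9.00 21.00
    endloop
  endfacet
  facet normal 1.0000 0.0000 0.0000
    outer loop
      vertex 3.00 9.00 0.00
      vertex 3.00 21.00 0.00
      vertex 3.00 21.00 21.00
    endloop
  endfacet
  facet normal 1.0000 0.0000 0.0000
    outer loop
      vertex 3.00 9.00 0.00
      vertex 3.00 21.00 21.00
      vertex 3.00 9.00 21.00
    endloop
  endfacet
  facet normal 0.0000 1.0000 0.0000
    outer loop
      vertex 3.00 21.00 0.00
      vertex 0.00 21.00 0.00
      vertex 0.00 21.00 21.00
    endloop
  endfacet
  facet normal 0.0000 1.0000 0.0000
    outer loop
      vertex 3.00 21.00 0.00
      vertex 0.00 21.00 21.00
      vertex 3.00 21.00 21.00
    endloop
  endfacet
  facet normal -1.0000 0.0000 0.0000
    outer loop
      vertex 0.00 21.00 0.00
      vertex 0.00 0.00 0.00
      vertex 0.00 0.00 21.00
    endloop
  endfacet
  facet normal -1.0000 0.0000 0.0000
    outer loop
      vertex 0.00 21.00 0.00
      vertex 0.00 0.00 21.00
      vertex 0.00 21.00 21.00
    endloop
  endfacet
endsolid part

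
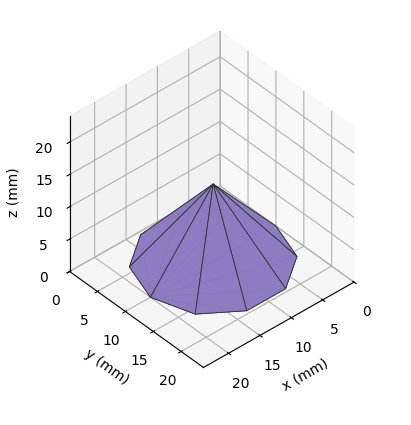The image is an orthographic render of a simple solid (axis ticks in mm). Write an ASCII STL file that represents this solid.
Reading the render: the shape is a regular 10-sided pyramid, base circumscribed radius ≈ 10 mm, apex at z ≈ 12 mm (dimensions read to the nearest mm from the axis ticks). For the STL, each face is triangulated and given an outward normal.

solid part
  facet normal 0.0000 0.0000 -1.0000
    outer loop
      vertex 13.1 19.5 0.0
      vertex 18.1 15.9 0.0
      vertex 20.0 10.0 0.0
    endloop
  endfacet
  facet normal 0.0000 0.0000 -1.0000
    outer loop
      vertex 6.9 19.5 0.0
      vertex 13.1 19.5 0.0
      vertex 20.0 10.0 0.0
    endloop
  endfacet
  facet normal 0.0000 0.0000 -1.0000
    outer loop
      vertex 1.9 15.9 0.0
      vertex 6.9 19.5 0.0
      vertex 20.0 10.0 0.0
    endloop
  endfacet
  facet normal 0.0000 0.0000 -1.0000
    outer loop
      vertex 0.0 10.0 0.0
      vertex 1.9 15.9 0.0
      vertex 20.0 10.0 0.0
    endloop
  endfacet
  facet normal 0.0000 0.0000 -1.0000
    outer loop
      vertex 1.9 4.1 0.0
      vertex 0.0 10.0 0.0
      vertex 20.0 10.0 0.0
    endloop
  endfacet
  facet normal 0.0000 0.0000 -1.0000
    outer loop
      vertex 6.9 0.5 0.0
      vertex 1.9 4.1 0.0
      vertex 20.0 10.0 0.0
    endloop
  endfacet
  facet normal 0.0000 0.0000 -1.0000
    outer loop
      vertex 13.1 0.5 0.0
      vertex 6.9 0.5 0.0
      vertex 20.0 10.0 0.0
    endloop
  endfacet
  facet normal 0.0000 0.0000 -1.0000
    outer loop
      vertex 18.1 4.1 0.0
      vertex 13.1 0.5 0.0
      vertex 20.0 10.0 0.0
    endloop
  endfacet
  facet normal 0.7457 0.2402 0.6214
    outer loop
      vertex 20.0 10.0 0.0
      vertex 18.1 15.9 0.0
      vertex 10.0 10.0 12.0
    endloop
  endfacet
  facet normal 0.4577 0.6357 0.6215
    outer loop
      vertex 18.1 15.9 0.0
      vertex 13.1 19.5 0.0
      vertex 10.0 10.0 12.0
    endloop
  endfacet
  facet normal 0.0000 0.7840 0.6207
    outer loop
      vertex 13.1 19.5 0.0
      vertex 6.9 19.5 0.0
      vertex 10.0 10.0 12.0
    endloop
  endfacet
  facet normal -0.4577 0.6357 0.6215
    outer loop
      vertex 6.9 19.5 0.0
      vertex 1.9 15.9 0.0
      vertex 10.0 10.0 12.0
    endloop
  endfacet
  facet normal -0.7457 0.2402 0.6214
    outer loop
      vertex 1.9 15.9 0.0
      vertex 0.0 10.0 0.0
      vertex 10.0 10.0 12.0
    endloop
  endfacet
  facet normal -0.7457 -0.2402 0.6214
    outer loop
      vertex 0.0 10.0 0.0
      vertex 1.9 4.1 0.0
      vertex 10.0 10.0 12.0
    endloop
  endfacet
  facet normal -0.4577 -0.6357 0.6215
    outer loop
      vertex 1.9 4.1 0.0
      vertex 6.9 0.5 0.0
      vertex 10.0 10.0 12.0
    endloop
  endfacet
  facet normal 0.0000 -0.7840 0.6207
    outer loop
      vertex 6.9 0.5 0.0
      vertex 13.1 0.5 0.0
      vertex 10.0 10.0 12.0
    endloop
  endfacet
  facet normal 0.4577 -0.6357 0.6215
    outer loop
      vertex 13.1 0.5 0.0
      vertex 18.1 4.1 0.0
      vertex 10.0 10.0 12.0
    endloop
  endfacet
  facet normal 0.7457 -0.2402 0.6214
    outer loop
      vertex 18.1 4.1 0.0
      vertex 20.0 10.0 0.0
      vertex 10.0 10.0 12.0
    endloop
  endfacet
endsolid part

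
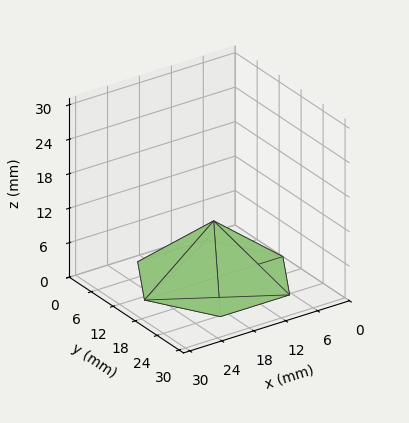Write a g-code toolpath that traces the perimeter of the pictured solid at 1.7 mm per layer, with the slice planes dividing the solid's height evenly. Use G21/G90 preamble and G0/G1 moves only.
Reading the render: the shape is a regular 6-sided pyramid, base circumscribed radius ≈ 13 mm, apex at z ≈ 10 mm (dimensions read to the nearest mm from the axis ticks). For the g-code, the solid's height is divided into equal slices at the stated Δz and each level perimeter traced with G1 moves after a G0 lift.

; perimeter-only toolpath
G21 ; units = mm
G90 ; absolute positioning
G28 ; home
; layer 1
G0 Z1.7
G0 X23.8 Y13.0
G1 X18.4 Y22.4
G1 X7.6 Y22.4
G1 X2.2 Y13.0
G1 X7.6 Y3.6
G1 X18.4 Y3.6
G1 X23.8 Y13.0
; layer 2
G0 Z3.3
G0 X21.7 Y13.0
G1 X17.3 Y20.5
G1 X8.7 Y20.5
G1 X4.3 Y13.0
G1 X8.7 Y5.5
G1 X17.3 Y5.5
G1 X21.7 Y13.0
; layer 3
G0 Z5.0
G0 X19.5 Y13.0
G1 X16.2 Y18.6
G1 X9.8 Y18.6
G1 X6.5 Y13.0
G1 X9.8 Y7.3
G1 X16.2 Y7.3
G1 X19.5 Y13.0
; layer 4
G0 Z6.7
G0 X17.3 Y13.0
G1 X15.2 Y16.8
G1 X10.8 Y16.8
G1 X8.7 Y13.0
G1 X10.8 Y9.2
G1 X15.2 Y9.2
G1 X17.3 Y13.0
; layer 5
G0 Z8.3
G0 X15.2 Y13.0
G1 X14.1 Y14.9
G1 X11.9 Y14.9
G1 X10.8 Y13.0
G1 X11.9 Y11.1
G1 X14.1 Y11.1
G1 X15.2 Y13.0
M2 ; end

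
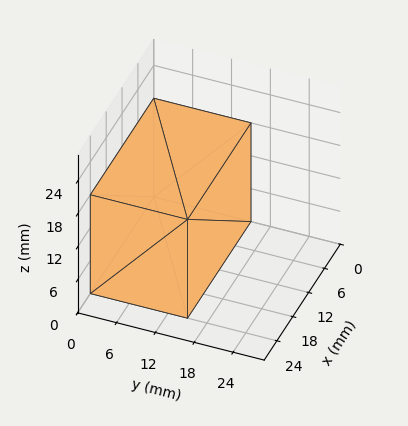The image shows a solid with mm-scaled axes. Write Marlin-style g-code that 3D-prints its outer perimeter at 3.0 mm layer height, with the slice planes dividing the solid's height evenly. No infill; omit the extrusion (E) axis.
Reading the render: the shape is a rectangular box, roughly 24 × 15 mm footprint and 18 mm tall (dimensions read to the nearest mm from the axis ticks). For the g-code, the solid's height is divided into equal slices at the stated Δz and each level perimeter traced with G1 moves after a G0 lift.

; perimeter-only toolpath
G21 ; units = mm
G90 ; absolute positioning
G28 ; home
; layer 1
G0 Z3.0
G0 X0.0 Y0.0
G1 X24.0 Y0.0
G1 X24.0 Y15.0
G1 X0.0 Y15.0
G1 X0.0 Y0.0
; layer 2
G0 Z6.0
G0 X0.0 Y0.0
G1 X24.0 Y0.0
G1 X24.0 Y15.0
G1 X0.0 Y15.0
G1 X0.0 Y0.0
; layer 3
G0 Z9.0
G0 X0.0 Y0.0
G1 X24.0 Y0.0
G1 X24.0 Y15.0
G1 X0.0 Y15.0
G1 X0.0 Y0.0
; layer 4
G0 Z12.0
G0 X0.0 Y0.0
G1 X24.0 Y0.0
G1 X24.0 Y15.0
G1 X0.0 Y15.0
G1 X0.0 Y0.0
; layer 5
G0 Z15.0
G0 X0.0 Y0.0
G1 X24.0 Y0.0
G1 X24.0 Y15.0
G1 X0.0 Y15.0
G1 X0.0 Y0.0
; layer 6
G0 Z18.0
G0 X0.0 Y0.0
G1 X24.0 Y0.0
G1 X24.0 Y15.0
G1 X0.0 Y15.0
G1 X0.0 Y0.0
M2 ; end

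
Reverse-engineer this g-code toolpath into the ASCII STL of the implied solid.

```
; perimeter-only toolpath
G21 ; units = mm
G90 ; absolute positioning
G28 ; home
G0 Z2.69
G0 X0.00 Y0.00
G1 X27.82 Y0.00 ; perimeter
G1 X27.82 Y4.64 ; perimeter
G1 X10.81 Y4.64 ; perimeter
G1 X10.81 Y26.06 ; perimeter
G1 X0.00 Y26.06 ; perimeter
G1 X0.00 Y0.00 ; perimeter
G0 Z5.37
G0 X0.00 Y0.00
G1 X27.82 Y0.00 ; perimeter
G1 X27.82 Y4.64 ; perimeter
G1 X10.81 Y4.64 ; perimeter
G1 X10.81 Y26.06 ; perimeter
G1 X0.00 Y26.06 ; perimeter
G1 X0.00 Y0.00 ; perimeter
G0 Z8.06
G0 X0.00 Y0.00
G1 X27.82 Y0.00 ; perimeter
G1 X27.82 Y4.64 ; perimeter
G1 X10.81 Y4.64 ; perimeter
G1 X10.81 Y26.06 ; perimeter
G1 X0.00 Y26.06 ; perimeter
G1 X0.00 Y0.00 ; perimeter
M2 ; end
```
solid part
  facet normal 0.0000 0.0000 -1.0000
    outer loop
      vertex 27.82 4.64 0.00
      vertex 27.82 0.00 0.00
      vertex 0.00 0.00 0.00
    endloop
  endfacet
  facet normal 0.0000 0.0000 -1.0000
    outer loop
      vertex 10.81 4.64 0.00
      vertex 27.82 4.64 0.00
      vertex 0.00 0.00 0.00
    endloop
  endfacet
  facet normal 0.0000 0.0000 -1.0000
    outer loop
      vertex 10.81 26.06 0.00
      vertex 10.81 4.64 0.00
      vertex 0.00 0.00 0.00
    endloop
  endfacet
  facet normal 0.0000 0.0000 -1.0000
    outer loop
      vertex 0.00 26.06 0.00
      vertex 10.81 26.06 0.00
      vertex 0.00 0.00 0.00
    endloop
  endfacet
  facet normal 0.0000 0.0000 1.0000
    outer loop
      vertex 0.00 0.00 8.06
      vertex 27.82 0.00 8.06
      vertex 27.82 4.64 8.06
    endloop
  endfacet
  facet normal 0.0000 0.0000 1.0000
    outer loop
      vertex 0.00 0.00 8.06
      vertex 27.82 4.64 8.06
      vertex 10.81 4.64 8.06
    endloop
  endfacet
  facet normal 0.0000 0.0000 1.0000
    outer loop
      vertex 0.00 0.00 8.06
      vertex 10.81 4.64 8.06
      vertex 10.81 26.06 8.06
    endloop
  endfacet
  facet normal 0.0000 0.0000 1.0000
    outer loop
      vertex 0.00 0.00 8.06
      vertex 10.81 26.06 8.06
      vertex 0.00 26.06 8.06
    endloop
  endfacet
  facet normal 0.0000 -1.0000 0.0000
    outer loop
      vertex 0.00 0.00 0.00
      vertex 27.82 0.00 0.00
      vertex 27.82 0.00 8.06
    endloop
  endfacet
  facet normal 0.0000 -1.0000 0.0000
    outer loop
      vertex 0.00 0.00 0.00
      vertex 27.82 0.00 8.06
      vertex 0.00 0.00 8.06
    endloop
  endfacet
  facet normal 1.0000 0.0000 0.0000
    outer loop
      vertex 27.82 0.00 0.00
      vertex 27.82 4.64 0.00
      vertex 27.82 4.64 8.06
    endloop
  endfacet
  facet normal 1.0000 0.0000 0.0000
    outer loop
      vertex 27.82 0.00 0.00
      vertex 27.82 4.64 8.06
      vertex 27.82 0.00 8.06
    endloop
  endfacet
  facet normal 0.0000 1.0000 0.0000
    outer loop
      vertex 27.82 4.64 0.00
      vertex 10.81 4.64 0.00
      vertex 10.81 4.64 8.06
    endloop
  endfacet
  facet normal 0.0000 1.0000 0.0000
    outer loop
      vertex 27.82 4.64 0.00
      vertex 10.81 4.64 8.06
      vertex 27.82 4.64 8.06
    endloop
  endfacet
  facet normal 1.0000 0.0000 0.0000
    outer loop
      vertex 10.81 4.64 0.00
      vertex 10.81 26.06 0.00
      vertex 10.81 26.06 8.06
    endloop
  endfacet
  facet normal 1.0000 0.0000 0.0000
    outer loop
      vertex 10.81 4.64 0.00
      vertex 10.81 26.06 8.06
      vertex 10.81 4.64 8.06
    endloop
  endfacet
  facet normal 0.0000 1.0000 0.0000
    outer loop
      vertex 10.81 26.06 0.00
      vertex 0.00 26.06 0.00
      vertex 0.00 26.06 8.06
    endloop
  endfacet
  facet normal 0.0000 1.0000 0.0000
    outer loop
      vertex 10.81 26.06 0.00
      vertex 0.00 26.06 8.06
      vertex 10.81 26.06 8.06
    endloop
  endfacet
  facet normal -1.0000 0.0000 0.0000
    outer loop
      vertex 0.00 26.06 0.00
      vertex 0.00 0.00 0.00
      vertex 0.00 0.00 8.06
    endloop
  endfacet
  facet normal -1.0000 0.0000 0.0000
    outer loop
      vertex 0.00 26.06 0.00
      vertex 0.00 0.00 8.06
      vertex 0.00 26.06 8.06
    endloop
  endfacet
endsolid part

The G0 Z moves step by Δz≈2.69 mm. Every layer's G1 loop is the same polygon, so the solid is a straight extrusion of it from z=0 to z≈8.06. Closing with flat bottom and top caps and triangulating gives 20 facets — an L-shaped prism: outer 27.8 × 26.1 mm, arm thicknesses ≈ 4.64 mm (horizontal) and 10.8 mm (vertical), extruded 8.06 mm in z.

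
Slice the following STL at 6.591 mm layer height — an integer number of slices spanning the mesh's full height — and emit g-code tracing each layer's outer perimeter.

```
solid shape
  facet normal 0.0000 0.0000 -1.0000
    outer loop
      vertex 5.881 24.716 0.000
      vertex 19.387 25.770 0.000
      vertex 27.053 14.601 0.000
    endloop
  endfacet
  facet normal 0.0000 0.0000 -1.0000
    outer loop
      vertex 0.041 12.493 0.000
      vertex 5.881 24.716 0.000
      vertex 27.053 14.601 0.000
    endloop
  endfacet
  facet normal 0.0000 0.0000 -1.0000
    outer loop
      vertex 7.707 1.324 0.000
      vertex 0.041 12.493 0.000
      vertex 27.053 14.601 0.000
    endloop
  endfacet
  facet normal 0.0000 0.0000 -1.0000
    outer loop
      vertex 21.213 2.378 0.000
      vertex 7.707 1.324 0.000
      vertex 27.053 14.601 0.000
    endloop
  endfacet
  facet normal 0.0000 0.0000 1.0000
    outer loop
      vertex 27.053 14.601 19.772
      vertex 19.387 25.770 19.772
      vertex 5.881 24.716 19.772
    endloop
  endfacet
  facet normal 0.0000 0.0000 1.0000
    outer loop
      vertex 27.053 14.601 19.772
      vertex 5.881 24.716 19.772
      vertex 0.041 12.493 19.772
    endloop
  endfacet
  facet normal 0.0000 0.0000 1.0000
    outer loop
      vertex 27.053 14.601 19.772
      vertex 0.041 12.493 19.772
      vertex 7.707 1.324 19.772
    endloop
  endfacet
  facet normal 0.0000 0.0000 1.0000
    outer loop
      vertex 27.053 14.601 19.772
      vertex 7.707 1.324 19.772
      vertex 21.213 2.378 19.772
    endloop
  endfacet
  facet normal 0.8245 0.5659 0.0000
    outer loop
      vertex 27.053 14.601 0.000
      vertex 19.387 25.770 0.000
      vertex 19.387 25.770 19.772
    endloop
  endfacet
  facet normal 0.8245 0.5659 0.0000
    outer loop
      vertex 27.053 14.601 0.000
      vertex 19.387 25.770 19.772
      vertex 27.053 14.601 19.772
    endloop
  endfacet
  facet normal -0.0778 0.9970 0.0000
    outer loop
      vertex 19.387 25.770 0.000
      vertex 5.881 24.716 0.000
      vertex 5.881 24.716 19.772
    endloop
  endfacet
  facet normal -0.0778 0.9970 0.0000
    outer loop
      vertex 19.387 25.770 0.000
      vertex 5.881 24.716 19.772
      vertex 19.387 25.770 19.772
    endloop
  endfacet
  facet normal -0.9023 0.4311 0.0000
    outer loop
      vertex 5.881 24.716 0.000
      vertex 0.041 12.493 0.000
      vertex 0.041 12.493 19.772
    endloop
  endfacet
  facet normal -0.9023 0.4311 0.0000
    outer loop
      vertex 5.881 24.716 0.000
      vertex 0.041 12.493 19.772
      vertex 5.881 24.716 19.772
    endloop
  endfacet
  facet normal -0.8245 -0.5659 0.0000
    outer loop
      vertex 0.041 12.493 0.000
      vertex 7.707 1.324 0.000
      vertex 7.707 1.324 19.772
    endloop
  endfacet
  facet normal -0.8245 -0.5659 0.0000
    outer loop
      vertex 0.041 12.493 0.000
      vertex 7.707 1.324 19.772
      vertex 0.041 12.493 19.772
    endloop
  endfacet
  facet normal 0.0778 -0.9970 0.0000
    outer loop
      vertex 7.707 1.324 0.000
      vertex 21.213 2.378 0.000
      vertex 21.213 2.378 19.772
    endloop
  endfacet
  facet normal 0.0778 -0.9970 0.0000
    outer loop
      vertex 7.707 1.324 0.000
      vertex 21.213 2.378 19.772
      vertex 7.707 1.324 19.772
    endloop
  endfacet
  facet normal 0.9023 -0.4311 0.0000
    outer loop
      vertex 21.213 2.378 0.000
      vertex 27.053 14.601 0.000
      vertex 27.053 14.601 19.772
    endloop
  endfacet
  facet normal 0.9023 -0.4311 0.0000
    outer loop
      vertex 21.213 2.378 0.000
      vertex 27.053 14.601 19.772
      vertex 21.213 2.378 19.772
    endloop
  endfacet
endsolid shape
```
; perimeter-only toolpath
G21 ; units = mm
G90 ; absolute positioning
G28 ; home
; layer 1
G0 Z6.591
G0 X27.053 Y14.601
G1 X19.387 Y25.770
G1 X5.881 Y24.716
G1 X0.041 Y12.493
G1 X7.707 Y1.324
G1 X21.213 Y2.378
G1 X27.053 Y14.601
; layer 2
G0 Z13.181
G0 X27.053 Y14.601
G1 X19.387 Y25.770
G1 X5.881 Y24.716
G1 X0.041 Y12.493
G1 X7.707 Y1.324
G1 X21.213 Y2.378
G1 X27.053 Y14.601
; layer 3
G0 Z19.772
G0 X27.053 Y14.601
G1 X19.387 Y25.770
G1 X5.881 Y24.716
G1 X0.041 Y12.493
G1 X7.707 Y1.324
G1 X21.213 Y2.378
G1 X27.053 Y14.601
M2 ; end

The solid is a regular 6-sided prism (a cylinder approximated with 6 flat sides), circumscribed radius ≈ 13.5 mm, height ≈ 19.8 mm. Slicing at Δz = 6.591 mm — 3 equal slices spanning the solid's height, so layer i sits at z = i·h/3 — gives 3 non-empty perimeters. Each is a 6-segment closed polygon; G0 lifts to the layer z and rapids to the start vertex, then G1 traces the edges.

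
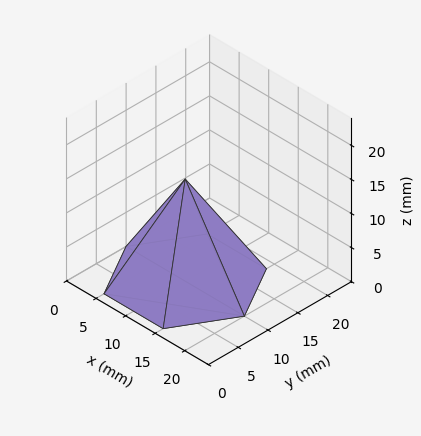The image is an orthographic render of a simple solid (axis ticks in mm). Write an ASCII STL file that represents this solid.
Reading the render: the shape is a regular 6-sided pyramid, base circumscribed radius ≈ 10 mm, apex at z ≈ 15 mm (dimensions read to the nearest mm from the axis ticks). For the STL, each face is triangulated and given an outward normal.

solid part
  facet normal 0.0000 0.0000 -1.0000
    outer loop
      vertex 5.00 18.66 0.00
      vertex 15.00 18.66 0.00
      vertex 20.00 10.00 0.00
    endloop
  endfacet
  facet normal 0.0000 0.0000 -1.0000
    outer loop
      vertex 0.00 10.00 0.00
      vertex 5.00 18.66 0.00
      vertex 20.00 10.00 0.00
    endloop
  endfacet
  facet normal 0.0000 0.0000 -1.0000
    outer loop
      vertex 5.00 1.34 0.00
      vertex 0.00 10.00 0.00
      vertex 20.00 10.00 0.00
    endloop
  endfacet
  facet normal 0.0000 0.0000 -1.0000
    outer loop
      vertex 15.00 1.34 0.00
      vertex 5.00 1.34 0.00
      vertex 20.00 10.00 0.00
    endloop
  endfacet
  facet normal 0.7500 0.4330 0.5000
    outer loop
      vertex 20.00 10.00 0.00
      vertex 15.00 18.66 0.00
      vertex 10.00 10.00 15.00
    endloop
  endfacet
  facet normal 0.0000 0.8660 0.5000
    outer loop
      vertex 15.00 18.66 0.00
      vertex 5.00 18.66 0.00
      vertex 10.00 10.00 15.00
    endloop
  endfacet
  facet normal -0.7500 0.4330 0.5000
    outer loop
      vertex 5.00 18.66 0.00
      vertex 0.00 10.00 0.00
      vertex 10.00 10.00 15.00
    endloop
  endfacet
  facet normal -0.7500 -0.4330 0.5000
    outer loop
      vertex 0.00 10.00 0.00
      vertex 5.00 1.34 0.00
      vertex 10.00 10.00 15.00
    endloop
  endfacet
  facet normal 0.0000 -0.8660 0.5000
    outer loop
      vertex 5.00 1.34 0.00
      vertex 15.00 1.34 0.00
      vertex 10.00 10.00 15.00
    endloop
  endfacet
  facet normal 0.7500 -0.4330 0.5000
    outer loop
      vertex 15.00 1.34 0.00
      vertex 20.00 10.00 0.00
      vertex 10.00 10.00 15.00
    endloop
  endfacet
endsolid part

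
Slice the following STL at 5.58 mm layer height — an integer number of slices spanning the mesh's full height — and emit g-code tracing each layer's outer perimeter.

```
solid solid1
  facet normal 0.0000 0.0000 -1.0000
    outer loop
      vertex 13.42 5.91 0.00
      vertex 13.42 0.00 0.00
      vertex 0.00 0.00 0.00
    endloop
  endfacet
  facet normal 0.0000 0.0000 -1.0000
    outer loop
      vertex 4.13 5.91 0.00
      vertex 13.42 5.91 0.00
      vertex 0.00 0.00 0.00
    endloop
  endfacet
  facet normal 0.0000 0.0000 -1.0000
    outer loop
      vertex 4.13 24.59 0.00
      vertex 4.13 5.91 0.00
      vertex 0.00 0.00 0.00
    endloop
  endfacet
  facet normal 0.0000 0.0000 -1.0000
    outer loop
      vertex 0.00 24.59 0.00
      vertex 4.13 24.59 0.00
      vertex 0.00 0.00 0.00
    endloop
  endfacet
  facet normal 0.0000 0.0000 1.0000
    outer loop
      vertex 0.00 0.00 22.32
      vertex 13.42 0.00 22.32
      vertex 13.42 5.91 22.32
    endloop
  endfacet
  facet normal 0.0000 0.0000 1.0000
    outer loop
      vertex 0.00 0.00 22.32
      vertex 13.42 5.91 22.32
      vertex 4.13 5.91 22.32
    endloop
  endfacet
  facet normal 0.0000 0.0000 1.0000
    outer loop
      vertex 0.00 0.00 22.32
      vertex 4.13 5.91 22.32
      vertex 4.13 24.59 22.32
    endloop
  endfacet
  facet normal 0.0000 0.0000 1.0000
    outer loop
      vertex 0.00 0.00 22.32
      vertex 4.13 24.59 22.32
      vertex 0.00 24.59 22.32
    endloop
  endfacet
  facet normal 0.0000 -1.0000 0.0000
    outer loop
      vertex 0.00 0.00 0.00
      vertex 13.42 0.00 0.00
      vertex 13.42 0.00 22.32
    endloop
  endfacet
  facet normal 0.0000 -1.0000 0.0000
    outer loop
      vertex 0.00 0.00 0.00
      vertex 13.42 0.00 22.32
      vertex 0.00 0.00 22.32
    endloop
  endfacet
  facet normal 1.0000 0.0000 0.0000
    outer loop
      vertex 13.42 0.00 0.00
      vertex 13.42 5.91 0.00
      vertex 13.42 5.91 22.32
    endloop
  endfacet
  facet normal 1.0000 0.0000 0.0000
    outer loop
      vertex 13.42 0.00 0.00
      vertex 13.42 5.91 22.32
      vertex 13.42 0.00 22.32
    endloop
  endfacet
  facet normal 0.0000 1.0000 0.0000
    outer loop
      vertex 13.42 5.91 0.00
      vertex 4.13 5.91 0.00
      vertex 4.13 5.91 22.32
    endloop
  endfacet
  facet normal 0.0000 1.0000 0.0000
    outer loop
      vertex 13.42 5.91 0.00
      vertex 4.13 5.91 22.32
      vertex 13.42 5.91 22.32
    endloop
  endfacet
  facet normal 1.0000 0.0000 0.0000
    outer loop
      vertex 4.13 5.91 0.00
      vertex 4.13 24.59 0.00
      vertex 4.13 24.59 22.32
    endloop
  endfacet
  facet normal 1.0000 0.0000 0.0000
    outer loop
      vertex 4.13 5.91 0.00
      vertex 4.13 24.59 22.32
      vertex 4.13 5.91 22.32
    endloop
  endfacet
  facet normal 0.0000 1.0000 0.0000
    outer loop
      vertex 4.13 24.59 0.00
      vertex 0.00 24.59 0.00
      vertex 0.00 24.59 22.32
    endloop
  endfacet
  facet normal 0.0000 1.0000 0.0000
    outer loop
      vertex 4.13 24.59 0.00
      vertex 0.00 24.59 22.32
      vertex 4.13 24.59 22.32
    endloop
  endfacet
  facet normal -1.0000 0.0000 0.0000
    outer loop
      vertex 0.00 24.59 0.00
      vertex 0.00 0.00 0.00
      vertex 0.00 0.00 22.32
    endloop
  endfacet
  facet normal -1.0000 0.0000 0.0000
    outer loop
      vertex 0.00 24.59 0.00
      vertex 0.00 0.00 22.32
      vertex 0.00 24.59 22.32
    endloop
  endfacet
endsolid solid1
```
; perimeter-only toolpath
G21 ; units = mm
G90 ; absolute positioning
G28 ; home
; layer 1
G0 Z5.58
G0 X0.00 Y0.00
G1 X13.42 Y0.00
G1 X13.42 Y5.91
G1 X4.13 Y5.91
G1 X4.13 Y24.59
G1 X0.00 Y24.59
G1 X0.00 Y0.00
; layer 2
G0 Z11.16
G0 X0.00 Y0.00
G1 X13.42 Y0.00
G1 X13.42 Y5.91
G1 X4.13 Y5.91
G1 X4.13 Y24.59
G1 X0.00 Y24.59
G1 X0.00 Y0.00
; layer 3
G0 Z16.74
G0 X0.00 Y0.00
G1 X13.42 Y0.00
G1 X13.42 Y5.91
G1 X4.13 Y5.91
G1 X4.13 Y24.59
G1 X0.00 Y24.59
G1 X0.00 Y0.00
; layer 4
G0 Z22.32
G0 X0.00 Y0.00
G1 X13.42 Y0.00
G1 X13.42 Y5.91
G1 X4.13 Y5.91
G1 X4.13 Y24.59
G1 X0.00 Y24.59
G1 X0.00 Y0.00
M2 ; end

The solid is an L-shaped prism: outer 13.4 × 24.6 mm, arm thicknesses ≈ 5.91 mm (horizontal) and 4.13 mm (vertical), extruded 22.3 mm in z. Slicing at Δz = 5.58 mm — 4 equal slices spanning the solid's height, so layer i sits at z = i·h/4 — gives 4 non-empty perimeters. Each is a 6-segment closed polygon; G0 lifts to the layer z and rapids to the start vertex, then G1 traces the edges.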